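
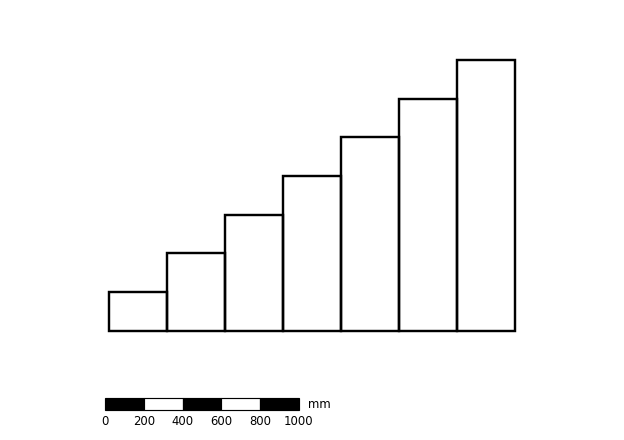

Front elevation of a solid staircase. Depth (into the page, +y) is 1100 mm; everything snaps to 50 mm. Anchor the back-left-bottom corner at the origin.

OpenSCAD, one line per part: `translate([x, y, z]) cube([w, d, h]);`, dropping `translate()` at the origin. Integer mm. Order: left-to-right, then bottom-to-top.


cube([300, 1100, 200]);
translate([300, 0, 0]) cube([300, 1100, 400]);
translate([600, 0, 0]) cube([300, 1100, 600]);
translate([900, 0, 0]) cube([300, 1100, 800]);
translate([1200, 0, 0]) cube([300, 1100, 1000]);
translate([1500, 0, 0]) cube([300, 1100, 1200]);
translate([1800, 0, 0]) cube([300, 1100, 1400]);


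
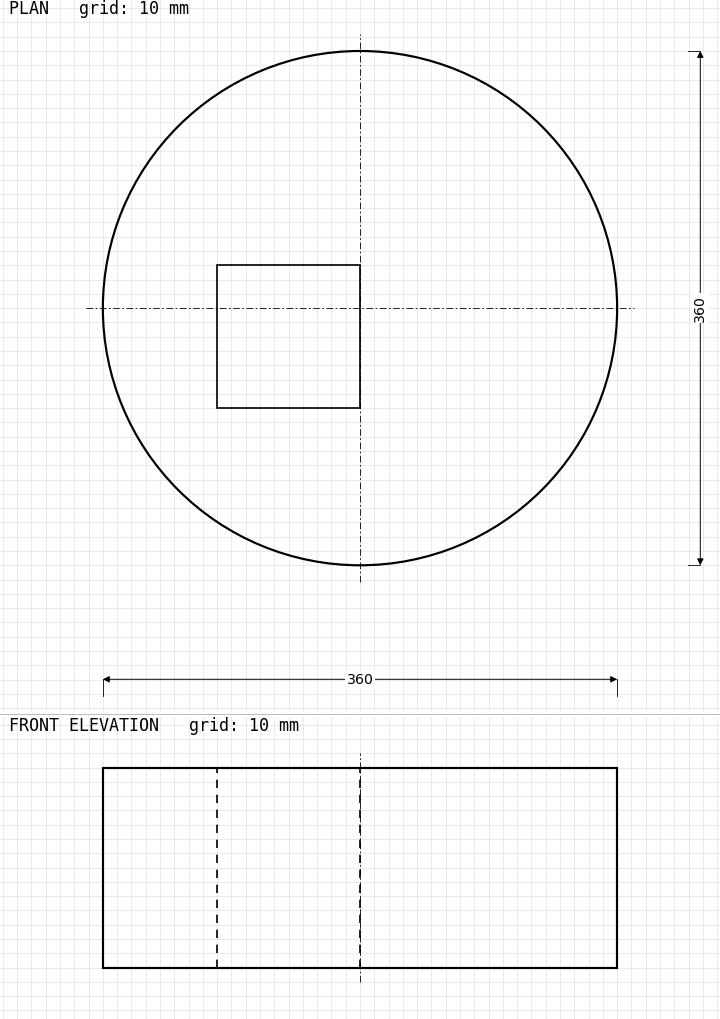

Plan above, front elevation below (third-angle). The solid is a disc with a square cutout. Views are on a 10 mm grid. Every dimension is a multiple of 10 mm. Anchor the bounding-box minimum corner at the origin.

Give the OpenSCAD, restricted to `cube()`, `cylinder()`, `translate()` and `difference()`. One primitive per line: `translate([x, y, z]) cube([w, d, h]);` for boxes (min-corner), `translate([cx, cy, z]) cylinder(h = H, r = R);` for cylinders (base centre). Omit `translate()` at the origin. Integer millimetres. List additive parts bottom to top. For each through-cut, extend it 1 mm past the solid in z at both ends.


difference() {
  translate([180, 180, 0]) cylinder(h = 140, r = 180);
  translate([80, 110, -1]) cube([100, 100, 142]);
}


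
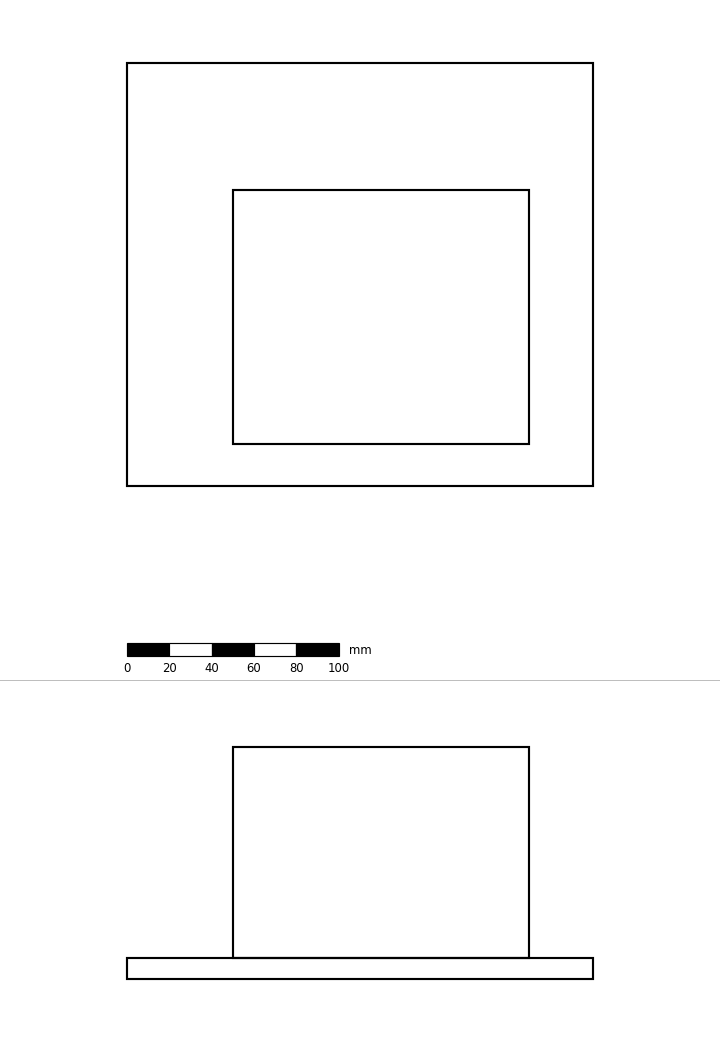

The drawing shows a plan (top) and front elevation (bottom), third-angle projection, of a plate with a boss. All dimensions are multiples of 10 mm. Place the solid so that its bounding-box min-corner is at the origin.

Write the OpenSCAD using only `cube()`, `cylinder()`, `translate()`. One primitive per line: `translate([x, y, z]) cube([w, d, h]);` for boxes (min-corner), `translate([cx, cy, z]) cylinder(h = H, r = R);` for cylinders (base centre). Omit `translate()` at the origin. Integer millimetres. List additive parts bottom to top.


cube([220, 200, 10]);
translate([50, 20, 10]) cube([140, 120, 100]);


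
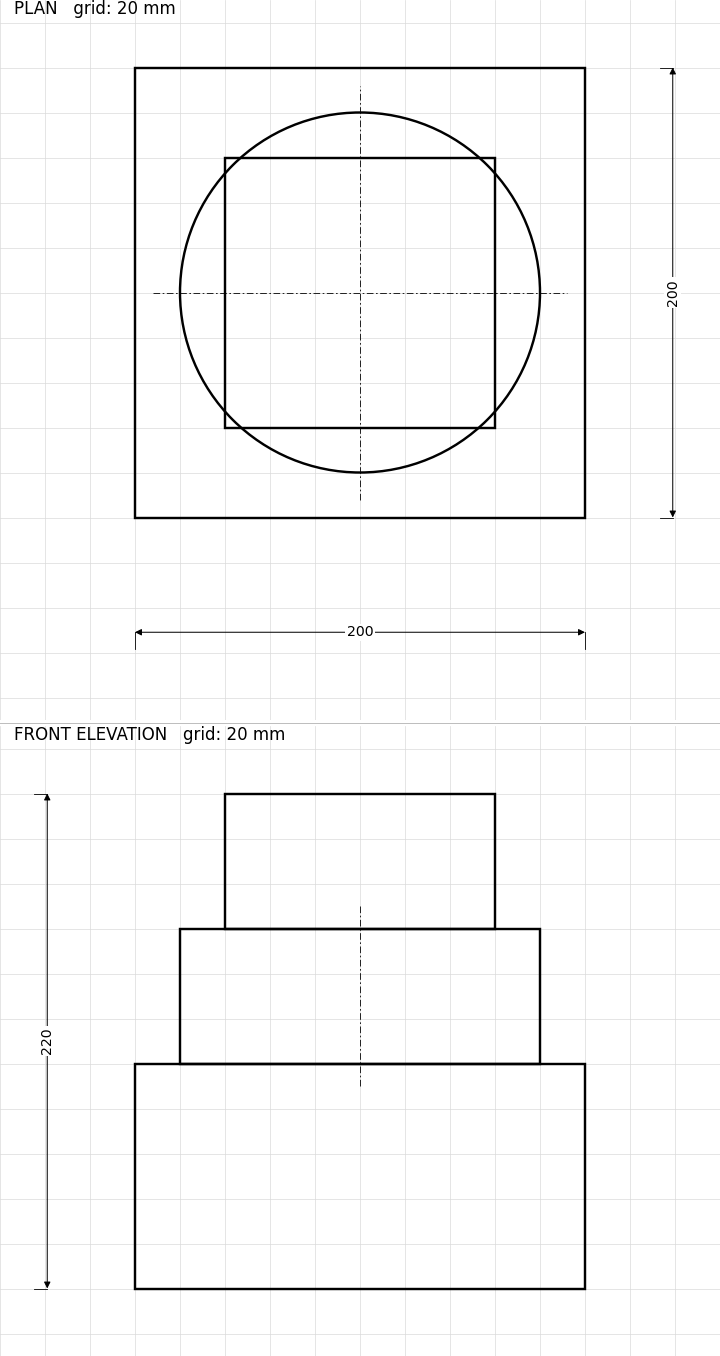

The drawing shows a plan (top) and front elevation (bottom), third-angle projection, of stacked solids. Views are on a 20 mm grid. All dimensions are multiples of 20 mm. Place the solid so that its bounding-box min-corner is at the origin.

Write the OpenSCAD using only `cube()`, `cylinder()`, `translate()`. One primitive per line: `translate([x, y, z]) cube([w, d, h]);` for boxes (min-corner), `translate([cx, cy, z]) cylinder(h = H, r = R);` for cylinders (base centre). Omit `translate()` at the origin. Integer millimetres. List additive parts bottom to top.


cube([200, 200, 100]);
translate([100, 100, 100]) cylinder(h = 60, r = 80);
translate([40, 40, 160]) cube([120, 120, 60]);


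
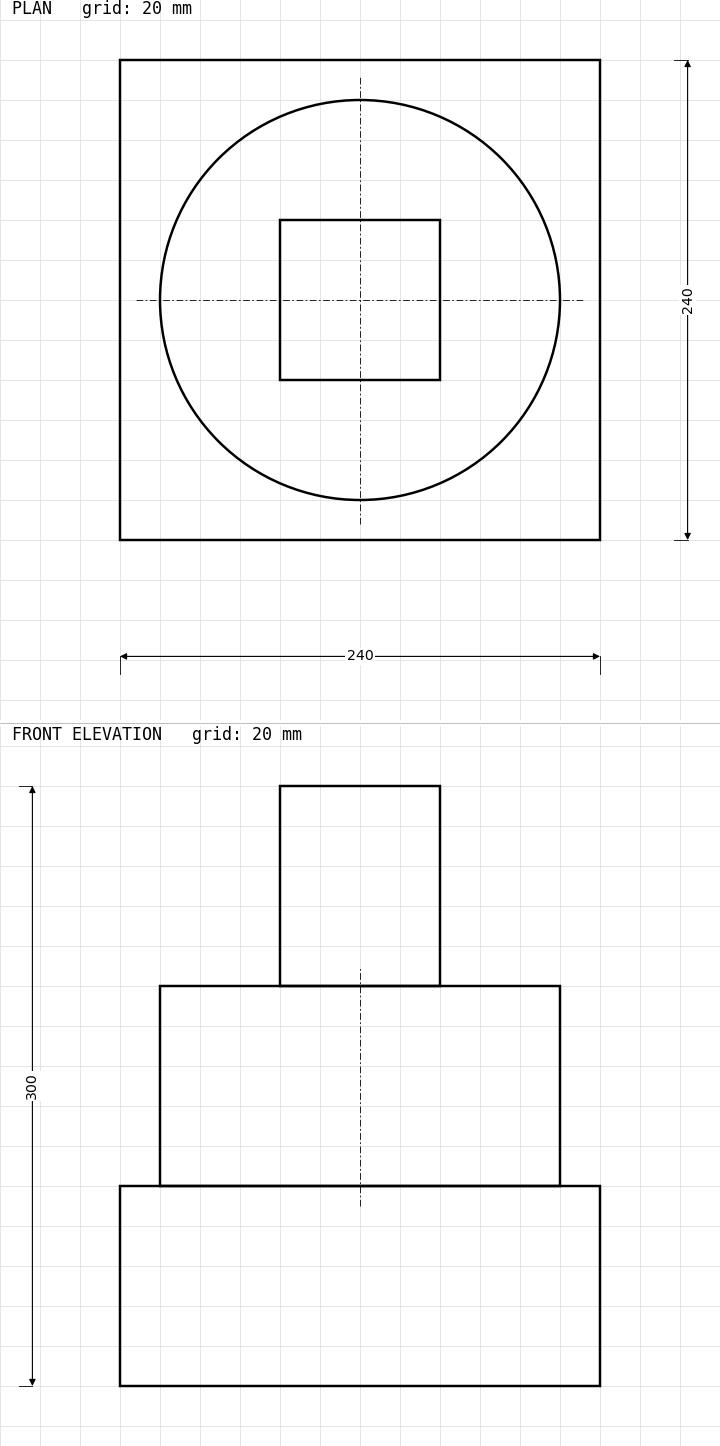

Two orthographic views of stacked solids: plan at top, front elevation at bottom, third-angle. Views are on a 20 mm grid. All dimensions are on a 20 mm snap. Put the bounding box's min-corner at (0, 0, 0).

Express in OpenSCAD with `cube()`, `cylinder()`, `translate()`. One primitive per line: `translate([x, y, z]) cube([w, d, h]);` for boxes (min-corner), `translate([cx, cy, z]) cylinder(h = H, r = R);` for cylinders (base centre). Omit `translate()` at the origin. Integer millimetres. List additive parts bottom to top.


cube([240, 240, 100]);
translate([120, 120, 100]) cylinder(h = 100, r = 100);
translate([80, 80, 200]) cube([80, 80, 100]);


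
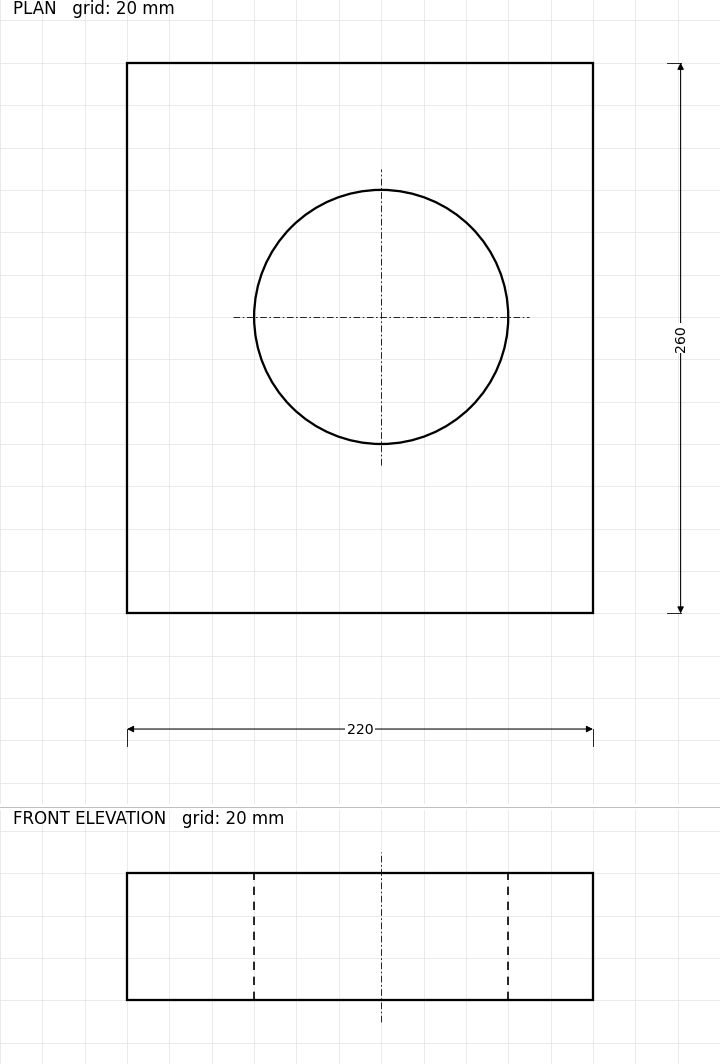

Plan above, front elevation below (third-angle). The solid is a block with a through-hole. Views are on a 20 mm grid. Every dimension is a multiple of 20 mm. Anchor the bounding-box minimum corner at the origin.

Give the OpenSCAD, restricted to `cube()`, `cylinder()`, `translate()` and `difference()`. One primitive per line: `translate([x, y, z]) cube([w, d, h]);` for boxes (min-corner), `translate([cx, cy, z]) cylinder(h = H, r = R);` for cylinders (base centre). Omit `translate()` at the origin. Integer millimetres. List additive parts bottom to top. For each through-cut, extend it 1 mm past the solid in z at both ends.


difference() {
  cube([220, 260, 60]);
  translate([120, 140, -1]) cylinder(h = 62, r = 60);
}


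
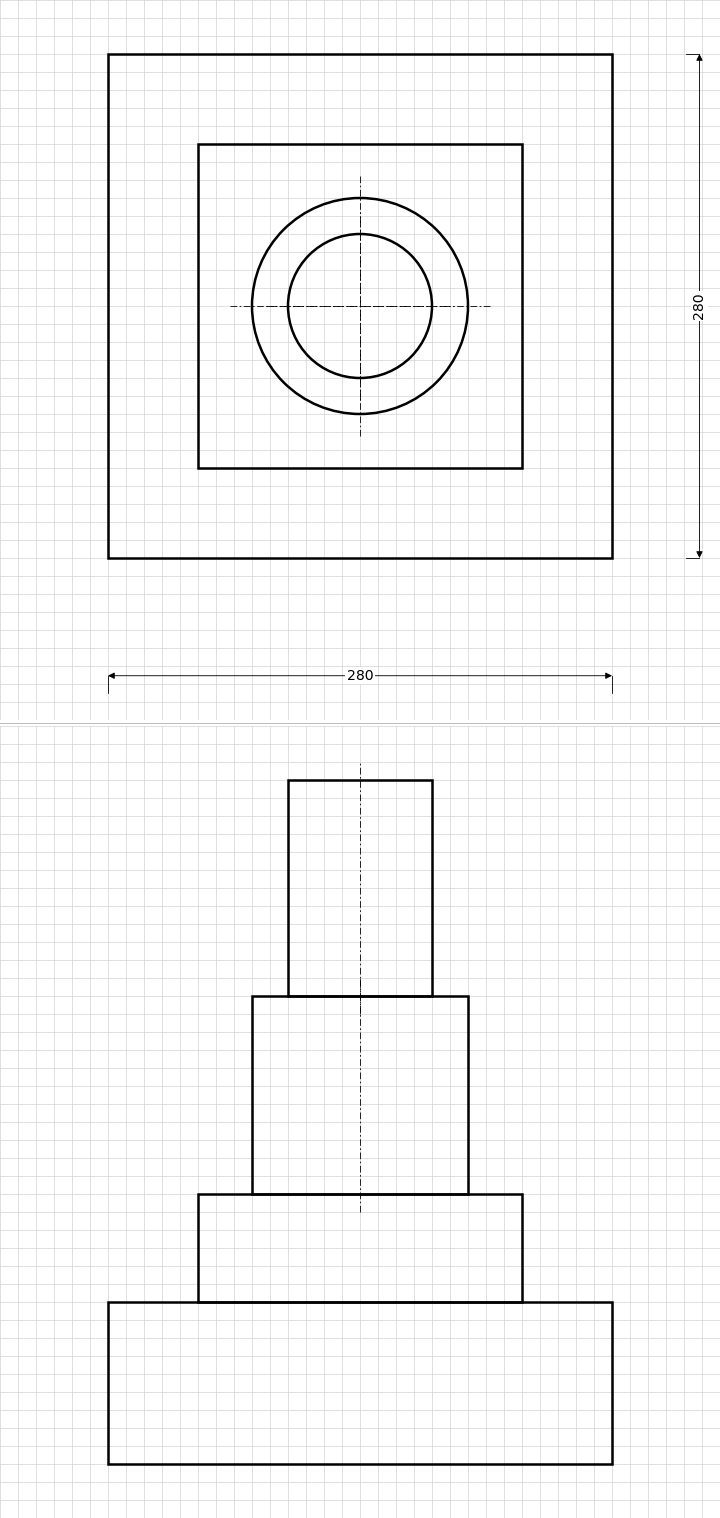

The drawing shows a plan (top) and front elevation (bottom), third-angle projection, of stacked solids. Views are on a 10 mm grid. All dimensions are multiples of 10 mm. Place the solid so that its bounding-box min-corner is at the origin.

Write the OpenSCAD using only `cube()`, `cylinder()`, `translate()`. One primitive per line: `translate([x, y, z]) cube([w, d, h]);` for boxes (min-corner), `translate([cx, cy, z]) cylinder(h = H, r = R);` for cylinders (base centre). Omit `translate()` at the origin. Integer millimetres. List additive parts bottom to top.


cube([280, 280, 90]);
translate([50, 50, 90]) cube([180, 180, 60]);
translate([140, 140, 150]) cylinder(h = 110, r = 60);
translate([140, 140, 260]) cylinder(h = 120, r = 40);


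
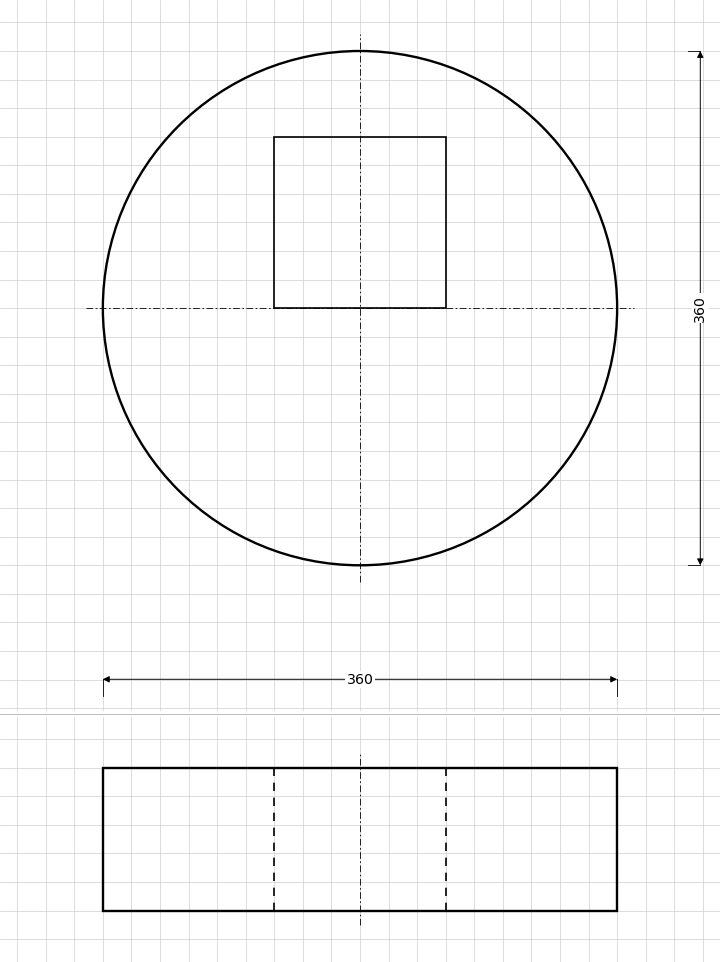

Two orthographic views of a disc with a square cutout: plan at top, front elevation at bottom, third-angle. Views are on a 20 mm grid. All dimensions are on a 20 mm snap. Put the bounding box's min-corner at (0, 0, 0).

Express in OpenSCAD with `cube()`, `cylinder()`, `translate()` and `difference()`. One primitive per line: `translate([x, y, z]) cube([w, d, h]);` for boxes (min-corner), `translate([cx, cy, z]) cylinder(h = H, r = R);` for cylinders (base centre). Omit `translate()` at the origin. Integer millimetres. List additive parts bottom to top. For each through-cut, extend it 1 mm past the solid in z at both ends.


difference() {
  translate([180, 180, 0]) cylinder(h = 100, r = 180);
  translate([120, 180, -1]) cube([120, 120, 102]);
}


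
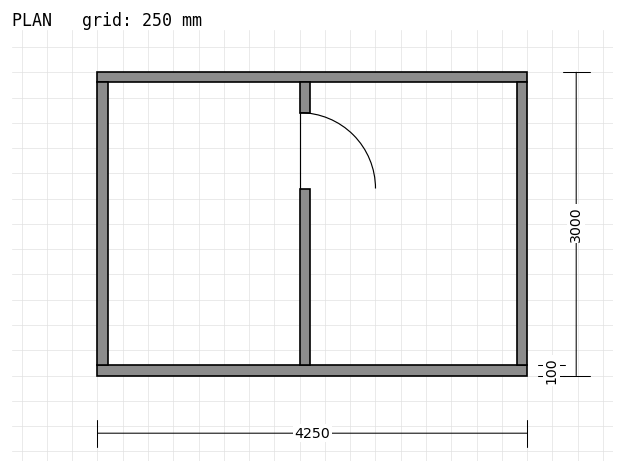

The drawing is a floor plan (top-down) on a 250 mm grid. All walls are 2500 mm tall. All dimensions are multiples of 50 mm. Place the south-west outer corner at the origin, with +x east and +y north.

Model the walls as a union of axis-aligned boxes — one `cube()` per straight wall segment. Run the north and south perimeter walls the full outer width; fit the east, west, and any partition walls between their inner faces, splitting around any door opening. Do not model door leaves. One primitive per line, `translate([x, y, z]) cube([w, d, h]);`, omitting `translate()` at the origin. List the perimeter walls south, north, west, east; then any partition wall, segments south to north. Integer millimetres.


cube([4250, 100, 2500]);
translate([0, 2900, 0]) cube([4250, 100, 2500]);
translate([0, 100, 0]) cube([100, 2800, 2500]);
translate([4150, 100, 0]) cube([100, 2800, 2500]);
translate([2000, 100, 0]) cube([100, 1750, 2500]);
translate([2000, 2600, 0]) cube([100, 300, 2500]);


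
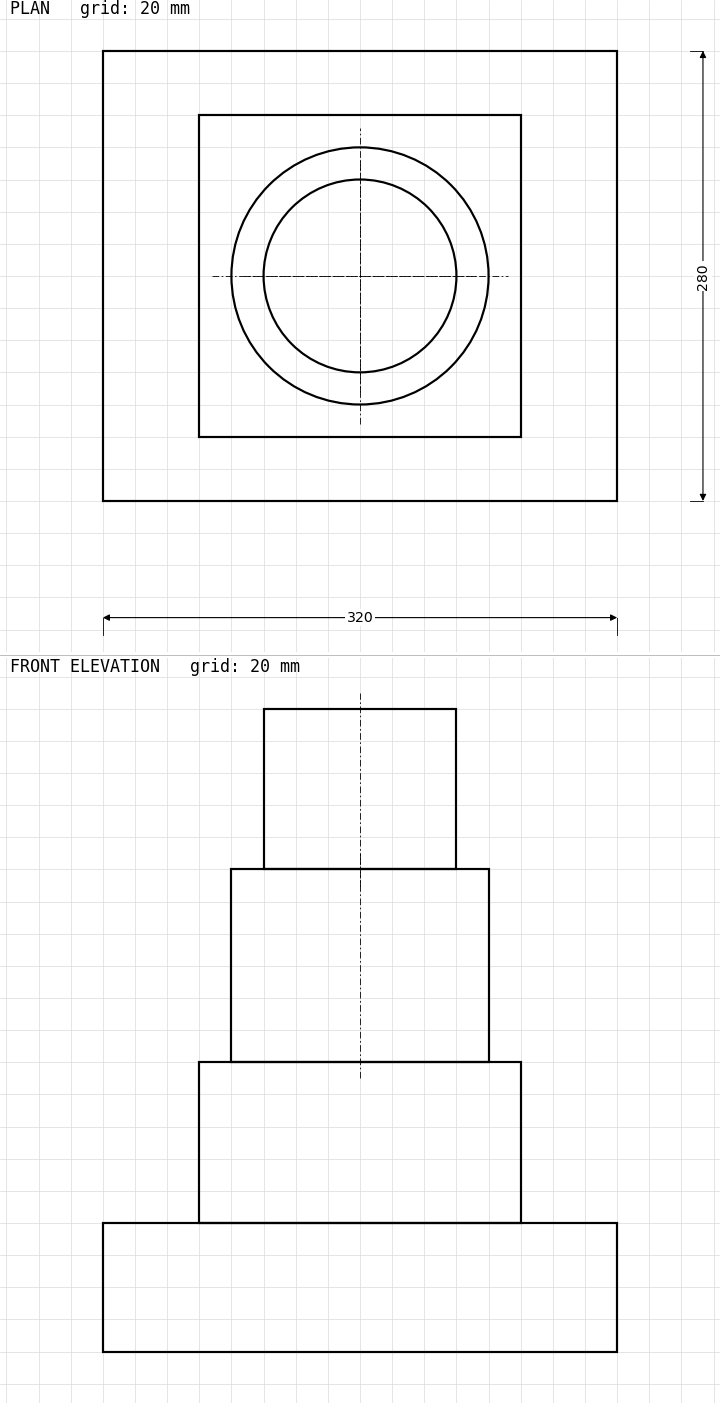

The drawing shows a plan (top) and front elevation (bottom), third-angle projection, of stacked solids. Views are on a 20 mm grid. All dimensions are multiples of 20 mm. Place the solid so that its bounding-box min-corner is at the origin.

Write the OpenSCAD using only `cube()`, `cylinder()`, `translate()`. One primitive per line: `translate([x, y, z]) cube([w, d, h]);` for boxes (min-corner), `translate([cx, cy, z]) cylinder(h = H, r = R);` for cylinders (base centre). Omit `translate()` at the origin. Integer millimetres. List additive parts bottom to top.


cube([320, 280, 80]);
translate([60, 40, 80]) cube([200, 200, 100]);
translate([160, 140, 180]) cylinder(h = 120, r = 80);
translate([160, 140, 300]) cylinder(h = 100, r = 60);


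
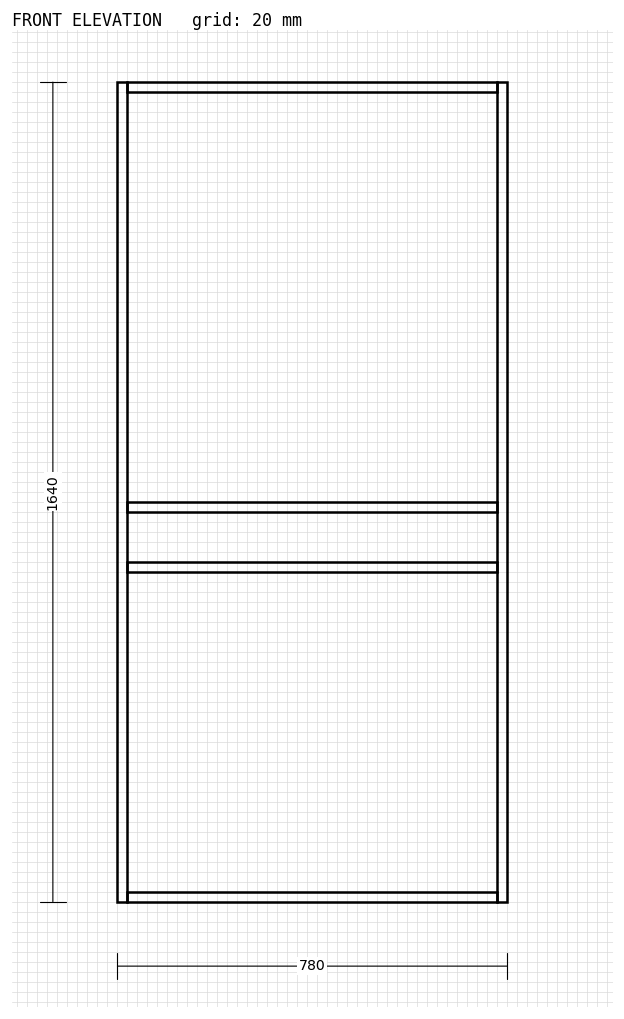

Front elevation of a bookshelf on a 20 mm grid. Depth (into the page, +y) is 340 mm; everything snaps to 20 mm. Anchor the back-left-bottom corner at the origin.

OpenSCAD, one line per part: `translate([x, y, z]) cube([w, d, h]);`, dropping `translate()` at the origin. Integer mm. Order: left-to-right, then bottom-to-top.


cube([20, 340, 1640]);
translate([20, 0, 0]) cube([740, 340, 20]);
translate([20, 0, 660]) cube([740, 340, 20]);
translate([20, 0, 780]) cube([740, 340, 20]);
translate([20, 0, 1620]) cube([740, 340, 20]);
translate([760, 0, 0]) cube([20, 340, 1640]);


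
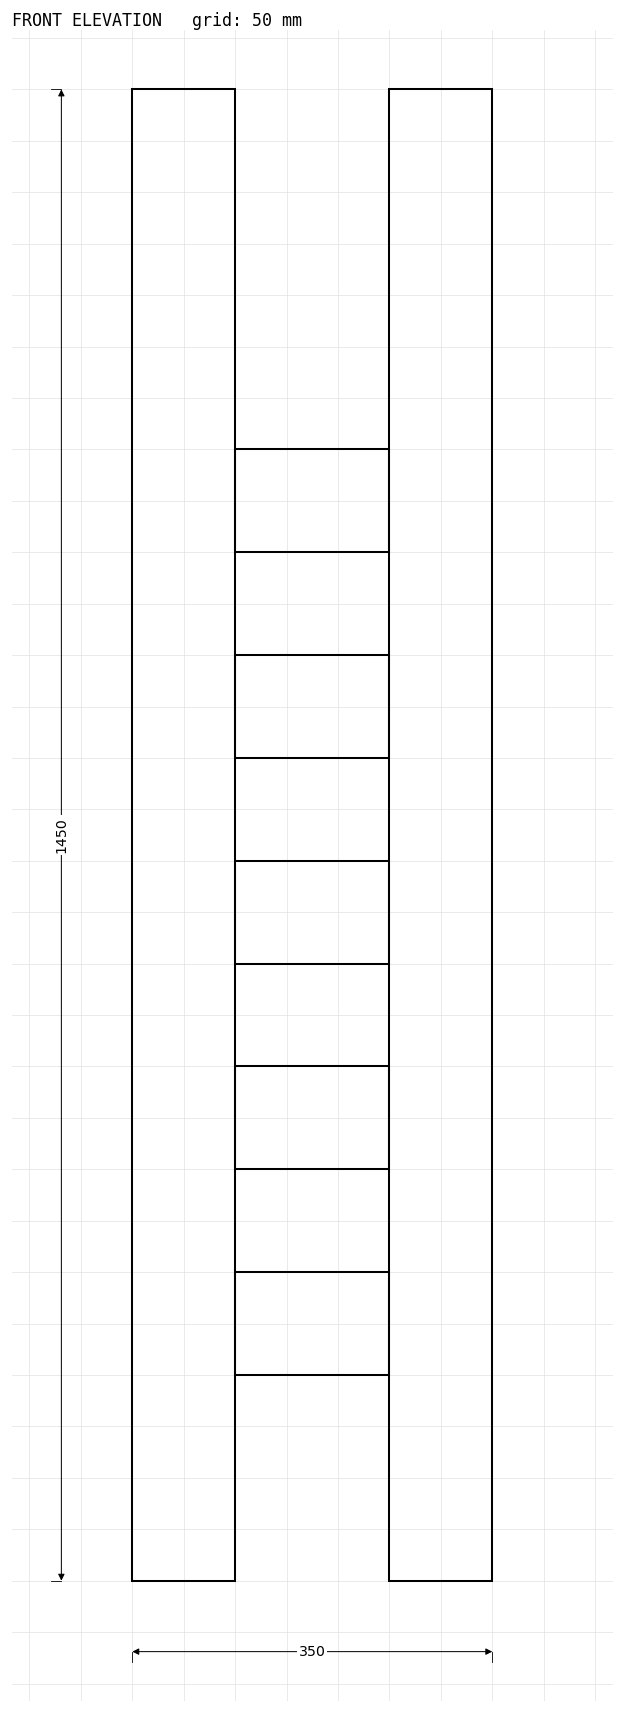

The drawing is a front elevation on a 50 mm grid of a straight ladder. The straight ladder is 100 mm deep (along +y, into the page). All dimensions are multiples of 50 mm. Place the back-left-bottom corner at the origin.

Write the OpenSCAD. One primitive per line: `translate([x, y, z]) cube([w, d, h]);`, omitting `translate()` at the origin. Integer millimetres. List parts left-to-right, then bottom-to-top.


cube([100, 100, 1450]);
translate([100, 0, 200]) cube([150, 100, 100]);
translate([100, 0, 400]) cube([150, 100, 100]);
translate([100, 0, 600]) cube([150, 100, 100]);
translate([100, 0, 800]) cube([150, 100, 100]);
translate([100, 0, 1000]) cube([150, 100, 100]);
translate([250, 0, 0]) cube([100, 100, 1450]);


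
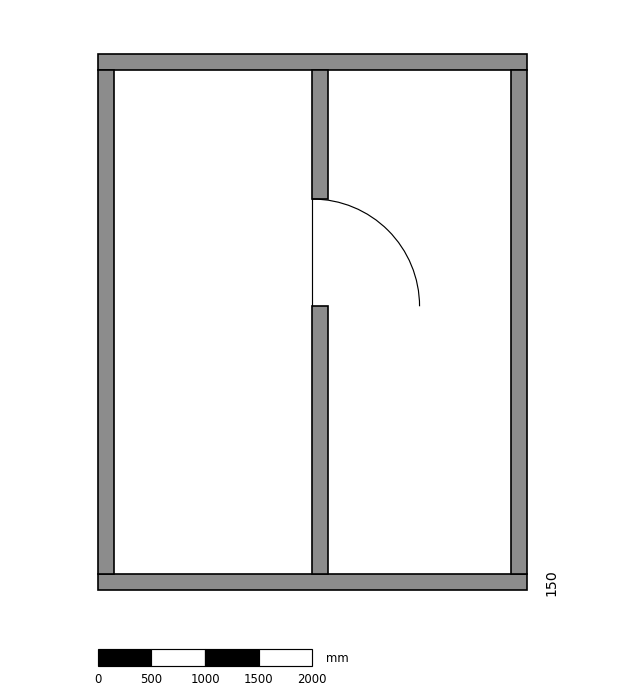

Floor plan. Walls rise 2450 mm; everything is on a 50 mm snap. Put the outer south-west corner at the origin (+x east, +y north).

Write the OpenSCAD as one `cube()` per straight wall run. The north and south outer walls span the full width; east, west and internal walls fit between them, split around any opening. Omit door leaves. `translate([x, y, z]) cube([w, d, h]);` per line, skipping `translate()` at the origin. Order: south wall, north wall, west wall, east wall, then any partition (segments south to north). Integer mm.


cube([4000, 150, 2450]);
translate([0, 4850, 0]) cube([4000, 150, 2450]);
translate([0, 150, 0]) cube([150, 4700, 2450]);
translate([3850, 150, 0]) cube([150, 4700, 2450]);
translate([2000, 150, 0]) cube([150, 2500, 2450]);
translate([2000, 3650, 0]) cube([150, 1200, 2450]);


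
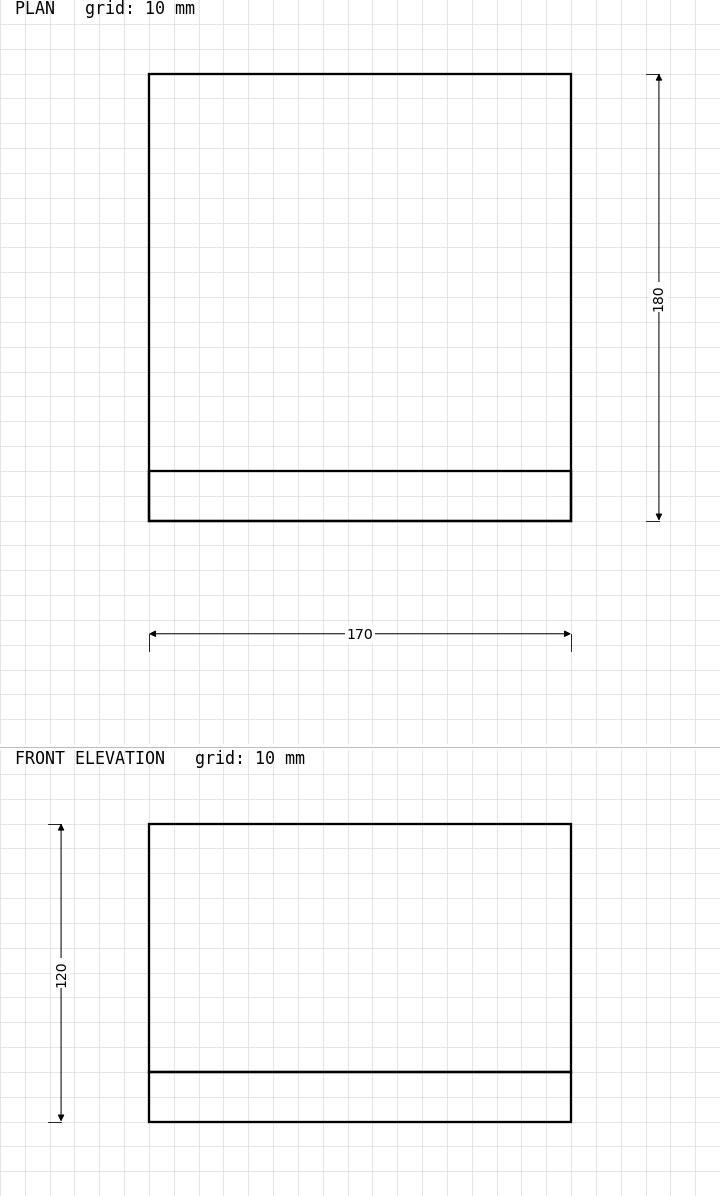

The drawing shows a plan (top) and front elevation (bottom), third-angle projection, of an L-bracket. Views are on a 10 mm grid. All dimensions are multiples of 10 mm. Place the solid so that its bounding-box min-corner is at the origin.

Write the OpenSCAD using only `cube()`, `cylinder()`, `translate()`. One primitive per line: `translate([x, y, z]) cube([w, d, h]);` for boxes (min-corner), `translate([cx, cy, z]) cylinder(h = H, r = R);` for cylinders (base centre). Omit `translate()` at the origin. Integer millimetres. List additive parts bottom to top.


cube([170, 180, 20]);
translate([0, 0, 20]) cube([170, 20, 100]);


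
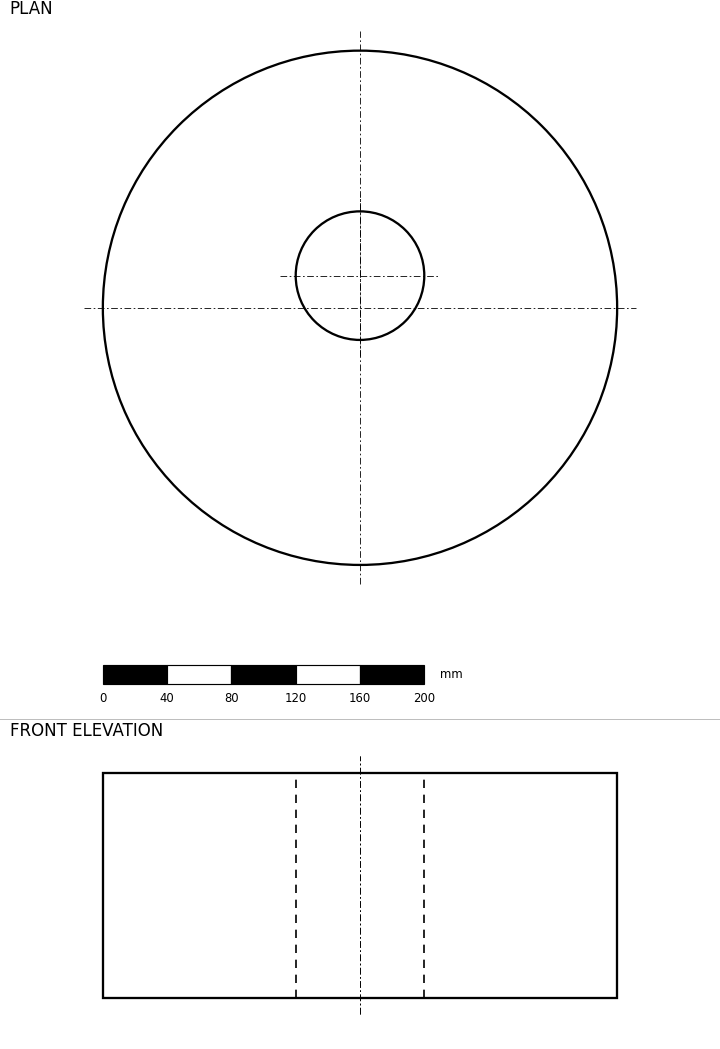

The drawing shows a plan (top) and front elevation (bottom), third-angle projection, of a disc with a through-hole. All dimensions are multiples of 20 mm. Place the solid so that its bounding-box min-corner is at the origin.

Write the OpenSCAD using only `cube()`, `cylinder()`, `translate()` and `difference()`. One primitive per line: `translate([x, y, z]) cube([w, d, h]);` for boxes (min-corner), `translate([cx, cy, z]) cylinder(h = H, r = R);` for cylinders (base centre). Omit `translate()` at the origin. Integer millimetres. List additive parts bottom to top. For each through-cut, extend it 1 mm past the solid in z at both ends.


difference() {
  translate([160, 160, 0]) cylinder(h = 140, r = 160);
  translate([160, 180, -1]) cylinder(h = 142, r = 40);
}


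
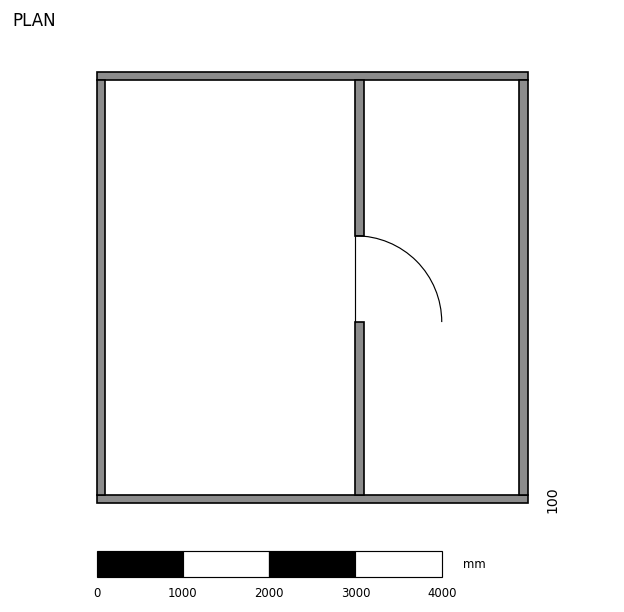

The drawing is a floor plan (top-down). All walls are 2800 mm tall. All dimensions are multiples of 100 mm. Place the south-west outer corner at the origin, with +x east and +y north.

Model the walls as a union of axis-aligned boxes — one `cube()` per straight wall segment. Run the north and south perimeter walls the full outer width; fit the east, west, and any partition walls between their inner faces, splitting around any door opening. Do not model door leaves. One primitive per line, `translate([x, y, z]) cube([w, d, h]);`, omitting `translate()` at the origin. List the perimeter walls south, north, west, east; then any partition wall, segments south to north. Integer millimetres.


cube([5000, 100, 2800]);
translate([0, 4900, 0]) cube([5000, 100, 2800]);
translate([0, 100, 0]) cube([100, 4800, 2800]);
translate([4900, 100, 0]) cube([100, 4800, 2800]);
translate([3000, 100, 0]) cube([100, 2000, 2800]);
translate([3000, 3100, 0]) cube([100, 1800, 2800]);


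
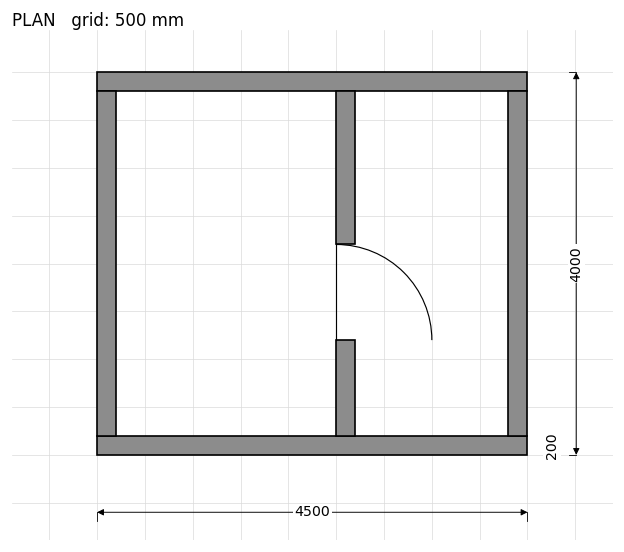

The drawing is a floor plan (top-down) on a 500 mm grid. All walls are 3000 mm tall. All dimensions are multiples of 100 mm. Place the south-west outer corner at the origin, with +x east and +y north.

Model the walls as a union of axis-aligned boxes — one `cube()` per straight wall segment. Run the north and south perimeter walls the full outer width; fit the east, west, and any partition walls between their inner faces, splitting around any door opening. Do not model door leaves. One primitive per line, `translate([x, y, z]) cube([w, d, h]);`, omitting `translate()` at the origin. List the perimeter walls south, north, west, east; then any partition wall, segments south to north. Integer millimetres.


cube([4500, 200, 3000]);
translate([0, 3800, 0]) cube([4500, 200, 3000]);
translate([0, 200, 0]) cube([200, 3600, 3000]);
translate([4300, 200, 0]) cube([200, 3600, 3000]);
translate([2500, 200, 0]) cube([200, 1000, 3000]);
translate([2500, 2200, 0]) cube([200, 1600, 3000]);


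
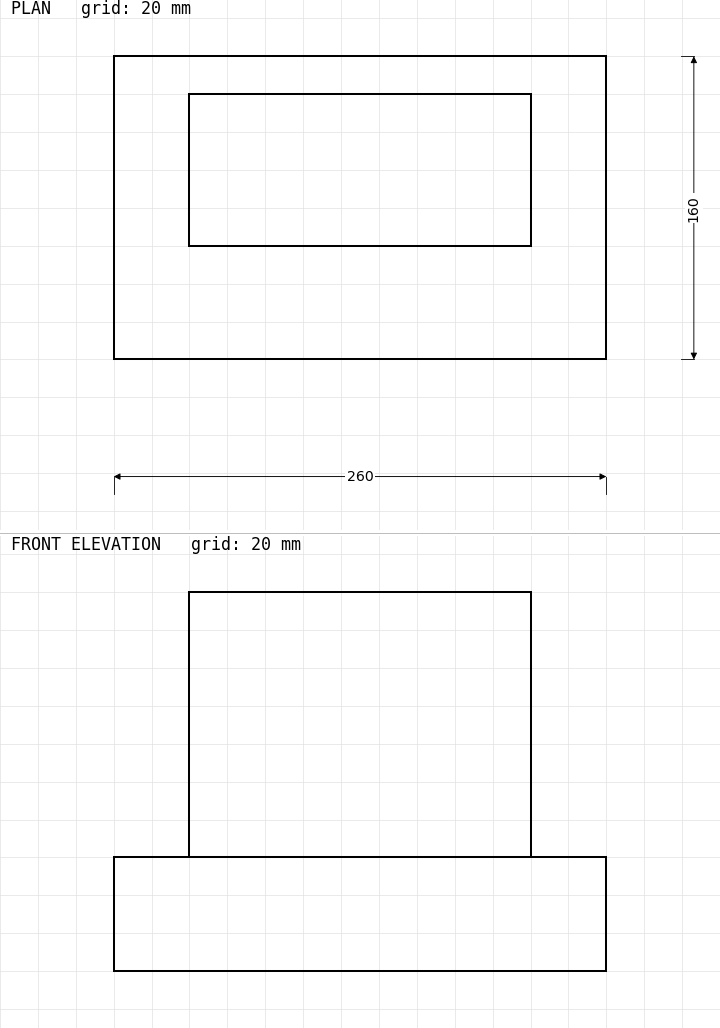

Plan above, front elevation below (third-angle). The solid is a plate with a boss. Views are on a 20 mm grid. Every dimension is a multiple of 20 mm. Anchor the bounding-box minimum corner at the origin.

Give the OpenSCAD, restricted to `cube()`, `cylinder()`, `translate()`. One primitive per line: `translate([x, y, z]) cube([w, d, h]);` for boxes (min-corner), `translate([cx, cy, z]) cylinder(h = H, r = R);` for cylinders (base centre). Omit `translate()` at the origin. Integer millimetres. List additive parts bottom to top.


cube([260, 160, 60]);
translate([40, 60, 60]) cube([180, 80, 140]);


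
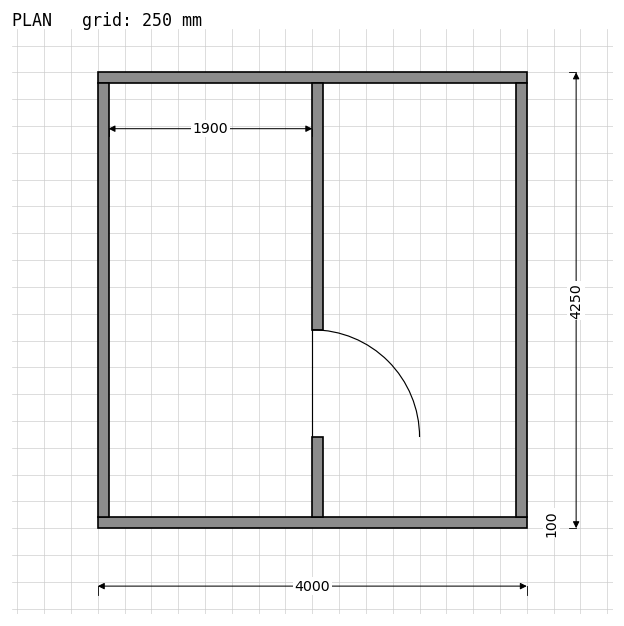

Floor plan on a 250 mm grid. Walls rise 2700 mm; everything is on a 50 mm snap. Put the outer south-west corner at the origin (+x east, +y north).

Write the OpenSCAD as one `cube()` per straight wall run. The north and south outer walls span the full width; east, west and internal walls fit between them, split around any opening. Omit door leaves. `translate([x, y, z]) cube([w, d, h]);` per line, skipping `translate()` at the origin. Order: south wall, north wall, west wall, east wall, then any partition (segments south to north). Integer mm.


cube([4000, 100, 2700]);
translate([0, 4150, 0]) cube([4000, 100, 2700]);
translate([0, 100, 0]) cube([100, 4050, 2700]);
translate([3900, 100, 0]) cube([100, 4050, 2700]);
translate([2000, 100, 0]) cube([100, 750, 2700]);
translate([2000, 1850, 0]) cube([100, 2300, 2700]);


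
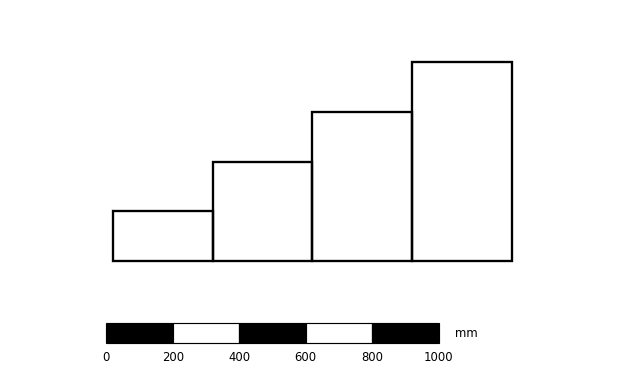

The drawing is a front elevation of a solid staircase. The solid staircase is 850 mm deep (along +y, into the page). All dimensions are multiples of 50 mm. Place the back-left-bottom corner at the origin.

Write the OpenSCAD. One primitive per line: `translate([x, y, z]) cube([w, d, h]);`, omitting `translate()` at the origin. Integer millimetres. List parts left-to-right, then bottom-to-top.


cube([300, 850, 150]);
translate([300, 0, 0]) cube([300, 850, 300]);
translate([600, 0, 0]) cube([300, 850, 450]);
translate([900, 0, 0]) cube([300, 850, 600]);


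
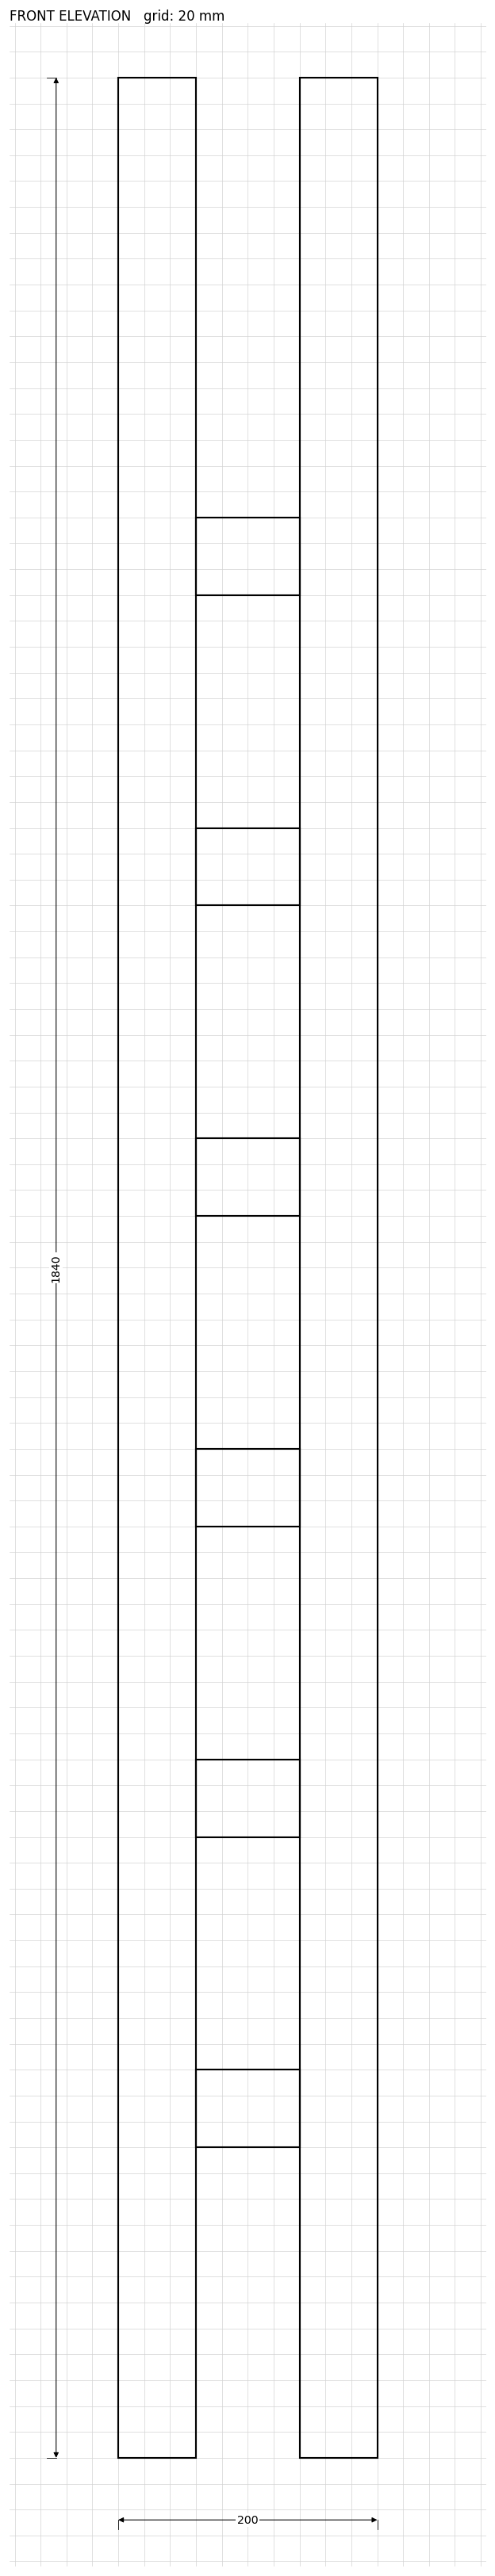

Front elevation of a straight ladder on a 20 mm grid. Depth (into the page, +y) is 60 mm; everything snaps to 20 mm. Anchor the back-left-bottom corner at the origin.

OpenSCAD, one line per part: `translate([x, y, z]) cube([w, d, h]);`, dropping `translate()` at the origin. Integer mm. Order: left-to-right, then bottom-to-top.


cube([60, 60, 1840]);
translate([60, 0, 240]) cube([80, 60, 60]);
translate([60, 0, 480]) cube([80, 60, 60]);
translate([60, 0, 720]) cube([80, 60, 60]);
translate([60, 0, 960]) cube([80, 60, 60]);
translate([60, 0, 1200]) cube([80, 60, 60]);
translate([60, 0, 1440]) cube([80, 60, 60]);
translate([140, 0, 0]) cube([60, 60, 1840]);


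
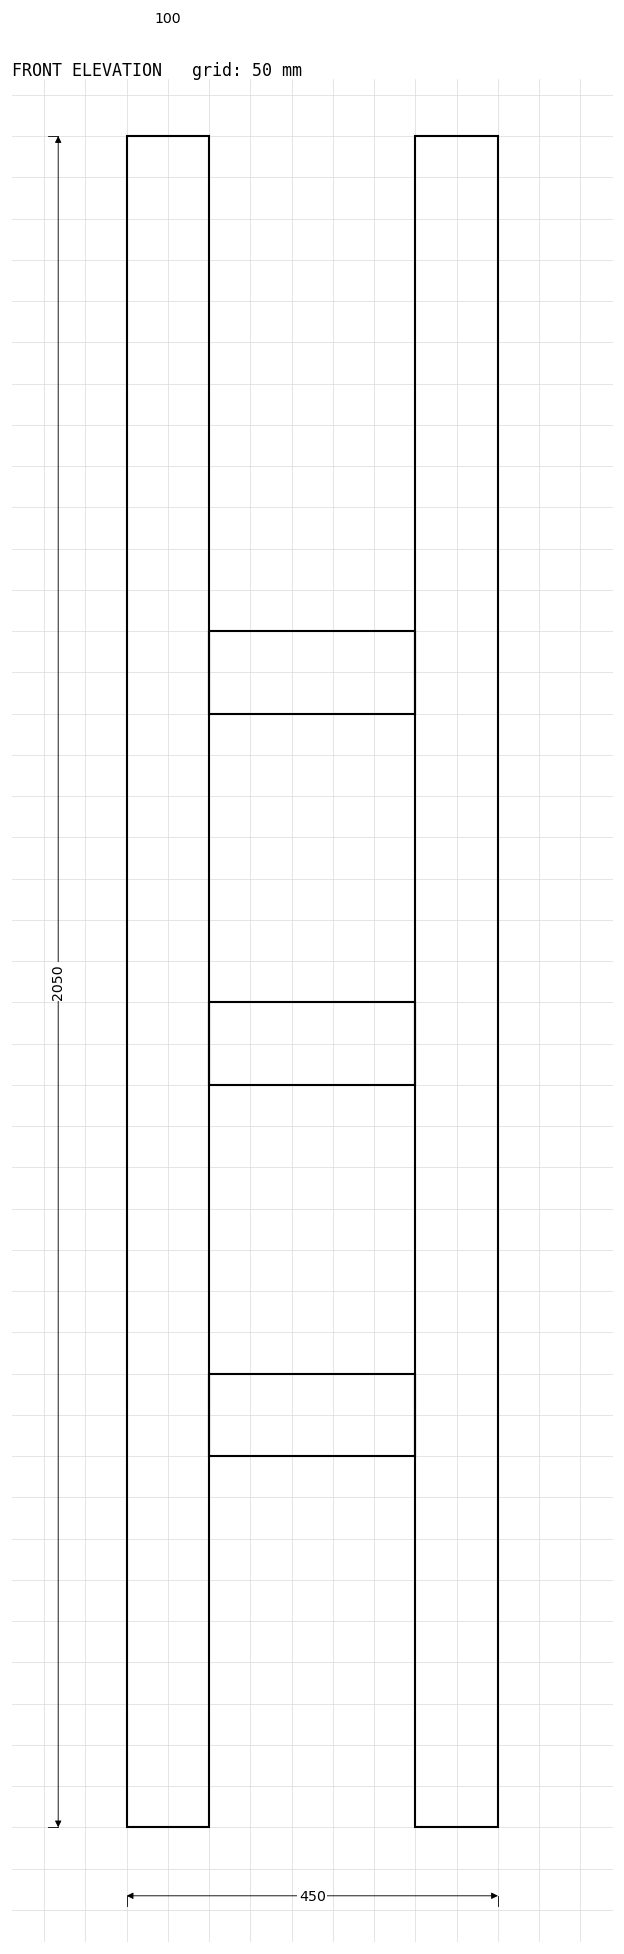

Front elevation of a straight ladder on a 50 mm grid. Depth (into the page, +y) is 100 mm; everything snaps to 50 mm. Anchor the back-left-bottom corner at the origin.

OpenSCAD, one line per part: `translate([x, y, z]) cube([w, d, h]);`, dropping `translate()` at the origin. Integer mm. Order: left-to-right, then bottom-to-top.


cube([100, 100, 2050]);
translate([100, 0, 450]) cube([250, 100, 100]);
translate([100, 0, 900]) cube([250, 100, 100]);
translate([100, 0, 1350]) cube([250, 100, 100]);
translate([350, 0, 0]) cube([100, 100, 2050]);


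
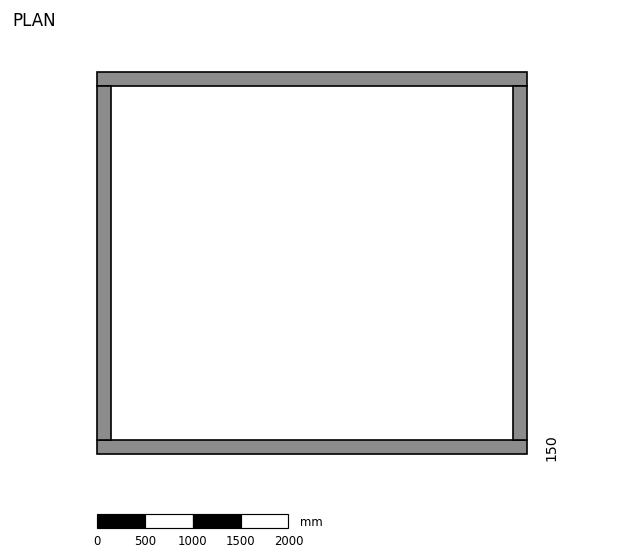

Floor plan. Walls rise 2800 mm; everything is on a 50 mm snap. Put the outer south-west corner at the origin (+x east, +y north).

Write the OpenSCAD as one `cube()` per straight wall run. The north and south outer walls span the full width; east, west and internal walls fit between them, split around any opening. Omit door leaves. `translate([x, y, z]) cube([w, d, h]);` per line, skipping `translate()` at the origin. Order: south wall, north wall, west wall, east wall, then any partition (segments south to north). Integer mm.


cube([4500, 150, 2800]);
translate([0, 3850, 0]) cube([4500, 150, 2800]);
translate([0, 150, 0]) cube([150, 3700, 2800]);
translate([4350, 150, 0]) cube([150, 3700, 2800]);


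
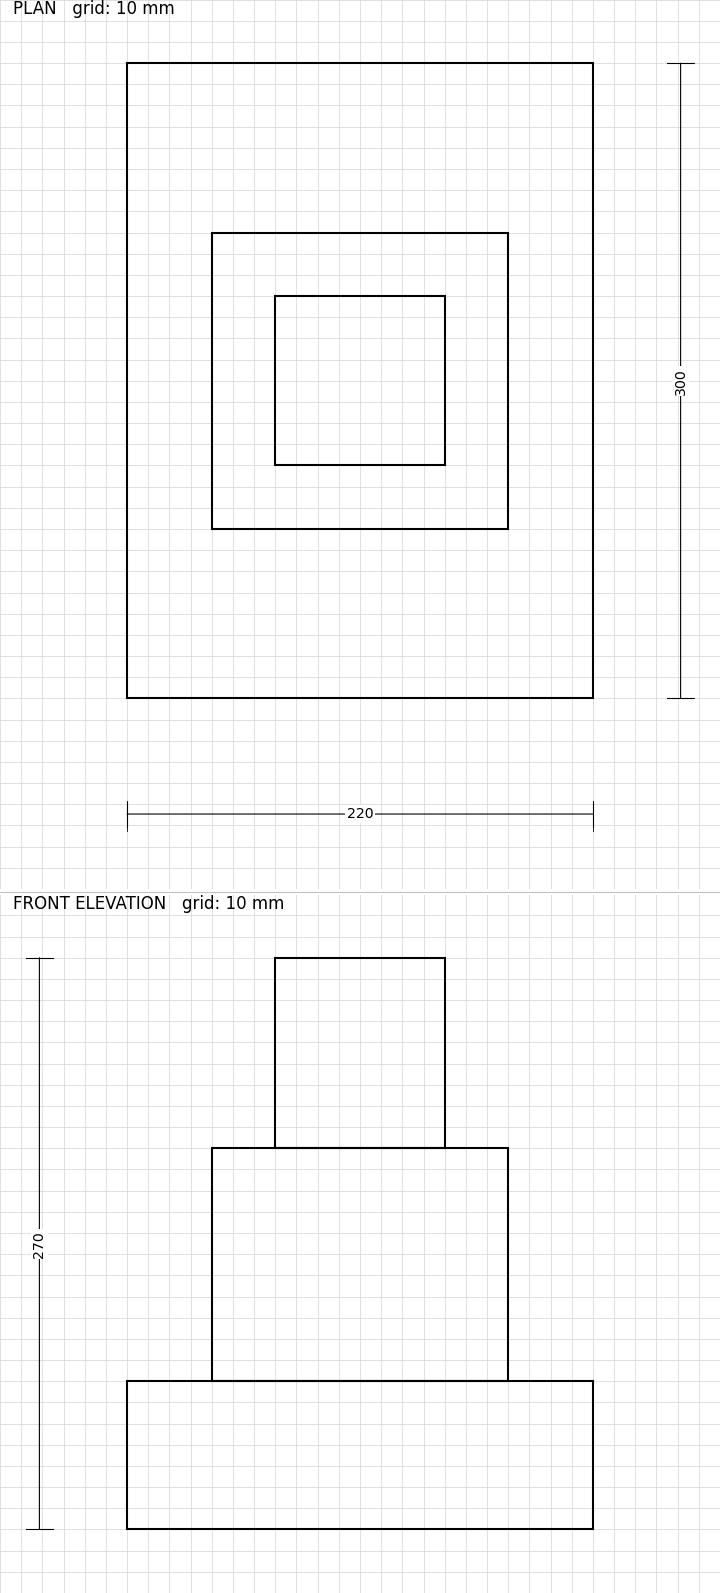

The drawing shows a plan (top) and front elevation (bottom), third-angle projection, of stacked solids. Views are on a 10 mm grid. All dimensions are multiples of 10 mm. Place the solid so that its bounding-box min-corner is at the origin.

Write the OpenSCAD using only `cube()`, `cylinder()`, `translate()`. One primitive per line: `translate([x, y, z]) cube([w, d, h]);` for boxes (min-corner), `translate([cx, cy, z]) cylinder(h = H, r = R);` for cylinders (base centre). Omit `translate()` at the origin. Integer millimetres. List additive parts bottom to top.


cube([220, 300, 70]);
translate([40, 80, 70]) cube([140, 140, 110]);
translate([70, 110, 180]) cube([80, 80, 90]);


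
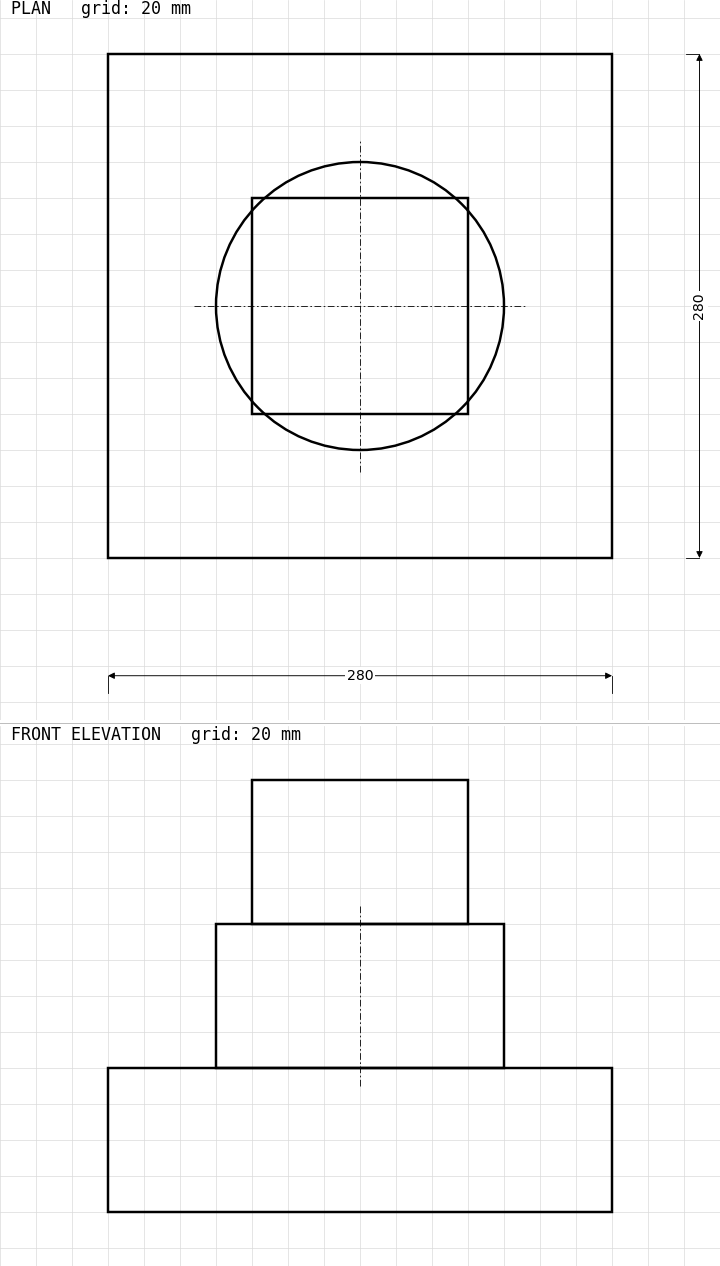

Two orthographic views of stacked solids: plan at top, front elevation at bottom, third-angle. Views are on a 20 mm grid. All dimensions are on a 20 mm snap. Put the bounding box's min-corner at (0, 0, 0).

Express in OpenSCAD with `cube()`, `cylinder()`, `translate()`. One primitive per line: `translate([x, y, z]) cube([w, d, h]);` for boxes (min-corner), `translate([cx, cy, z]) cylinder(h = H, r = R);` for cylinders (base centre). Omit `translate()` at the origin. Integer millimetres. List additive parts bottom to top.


cube([280, 280, 80]);
translate([140, 140, 80]) cylinder(h = 80, r = 80);
translate([80, 80, 160]) cube([120, 120, 80]);


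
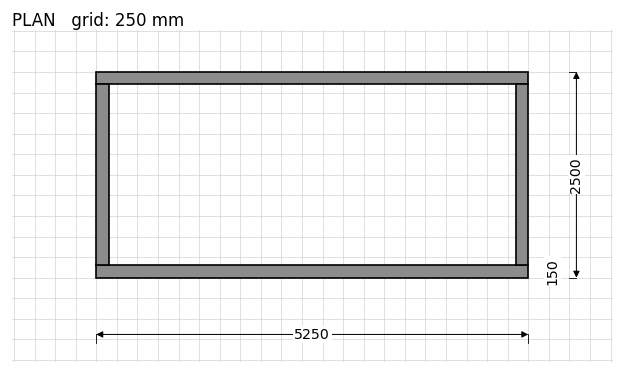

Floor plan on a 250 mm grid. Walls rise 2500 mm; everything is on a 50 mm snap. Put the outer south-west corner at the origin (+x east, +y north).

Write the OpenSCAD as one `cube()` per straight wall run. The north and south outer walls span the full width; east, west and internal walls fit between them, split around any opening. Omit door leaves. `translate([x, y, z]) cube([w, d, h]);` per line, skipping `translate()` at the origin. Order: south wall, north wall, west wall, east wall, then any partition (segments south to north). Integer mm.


cube([5250, 150, 2500]);
translate([0, 2350, 0]) cube([5250, 150, 2500]);
translate([0, 150, 0]) cube([150, 2200, 2500]);
translate([5100, 150, 0]) cube([150, 2200, 2500]);


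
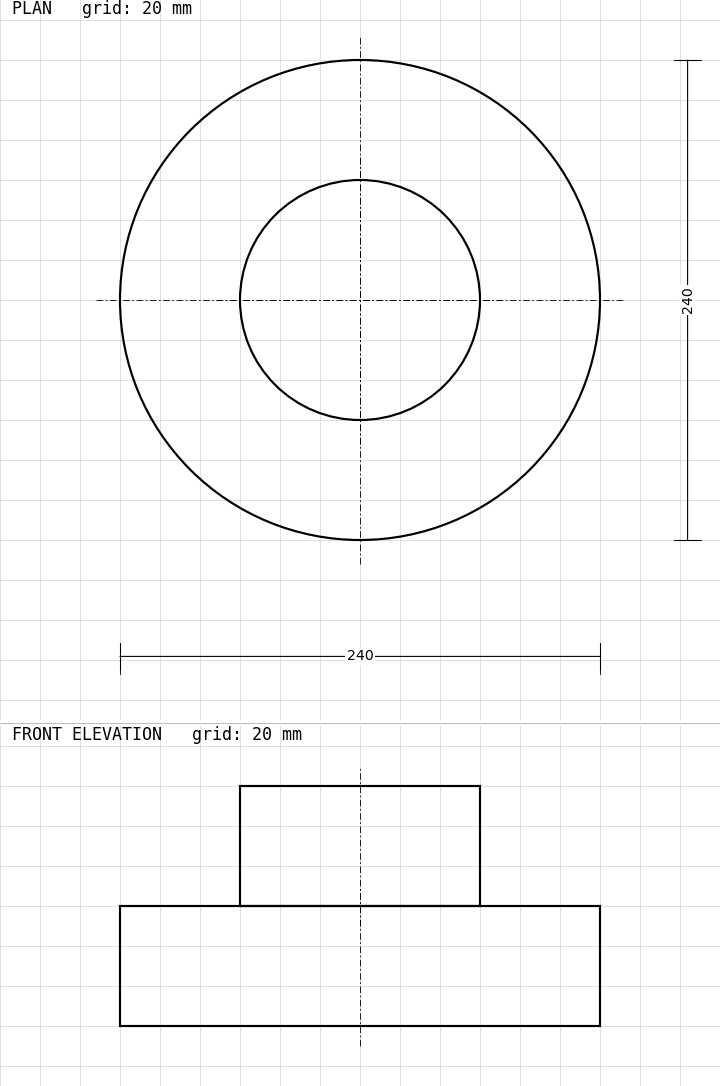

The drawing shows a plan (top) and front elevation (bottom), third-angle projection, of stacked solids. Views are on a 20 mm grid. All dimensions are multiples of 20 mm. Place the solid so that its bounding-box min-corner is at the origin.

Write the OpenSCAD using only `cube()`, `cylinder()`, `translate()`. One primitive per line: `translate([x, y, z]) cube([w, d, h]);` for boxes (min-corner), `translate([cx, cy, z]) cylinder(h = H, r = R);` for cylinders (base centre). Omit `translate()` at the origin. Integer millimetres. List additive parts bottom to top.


translate([120, 120, 0]) cylinder(h = 60, r = 120);
translate([120, 120, 60]) cylinder(h = 60, r = 60);


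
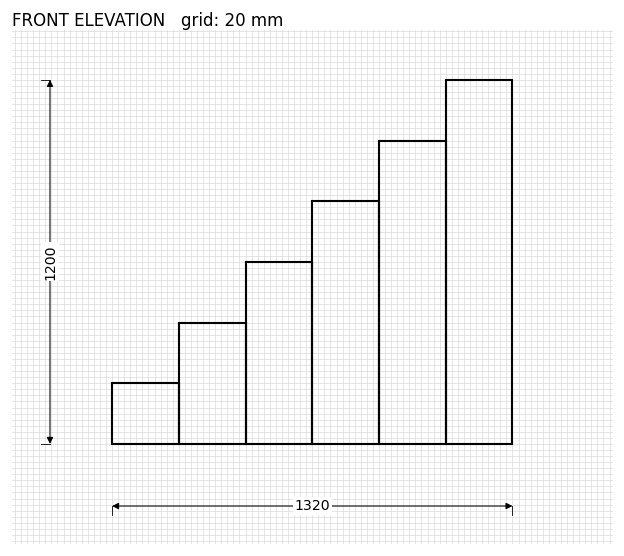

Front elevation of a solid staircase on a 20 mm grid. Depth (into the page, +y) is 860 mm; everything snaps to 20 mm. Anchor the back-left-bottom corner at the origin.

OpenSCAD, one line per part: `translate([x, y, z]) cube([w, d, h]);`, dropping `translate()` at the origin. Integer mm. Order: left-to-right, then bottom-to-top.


cube([220, 860, 200]);
translate([220, 0, 0]) cube([220, 860, 400]);
translate([440, 0, 0]) cube([220, 860, 600]);
translate([660, 0, 0]) cube([220, 860, 800]);
translate([880, 0, 0]) cube([220, 860, 1000]);
translate([1100, 0, 0]) cube([220, 860, 1200]);


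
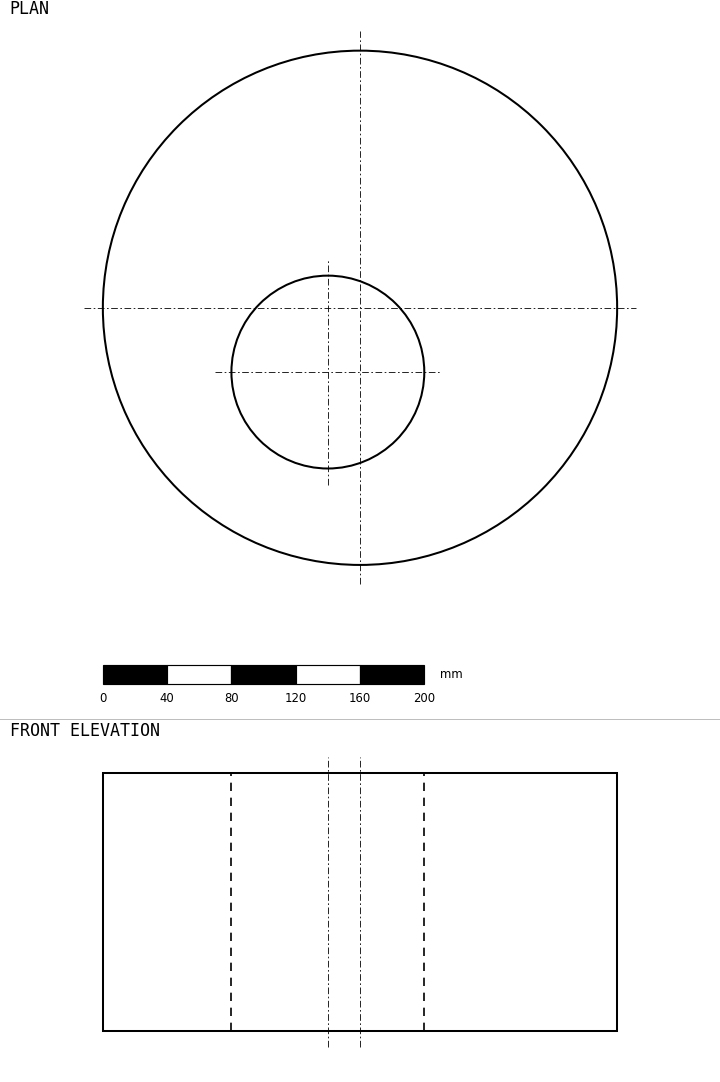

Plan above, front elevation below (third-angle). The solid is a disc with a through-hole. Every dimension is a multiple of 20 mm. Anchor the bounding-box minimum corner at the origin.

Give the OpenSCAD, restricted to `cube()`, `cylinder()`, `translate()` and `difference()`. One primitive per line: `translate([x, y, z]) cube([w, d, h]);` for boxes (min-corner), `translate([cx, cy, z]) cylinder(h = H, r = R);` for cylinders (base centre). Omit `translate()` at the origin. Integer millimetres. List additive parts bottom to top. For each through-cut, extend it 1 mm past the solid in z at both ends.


difference() {
  translate([160, 160, 0]) cylinder(h = 160, r = 160);
  translate([140, 120, -1]) cylinder(h = 162, r = 60);
}


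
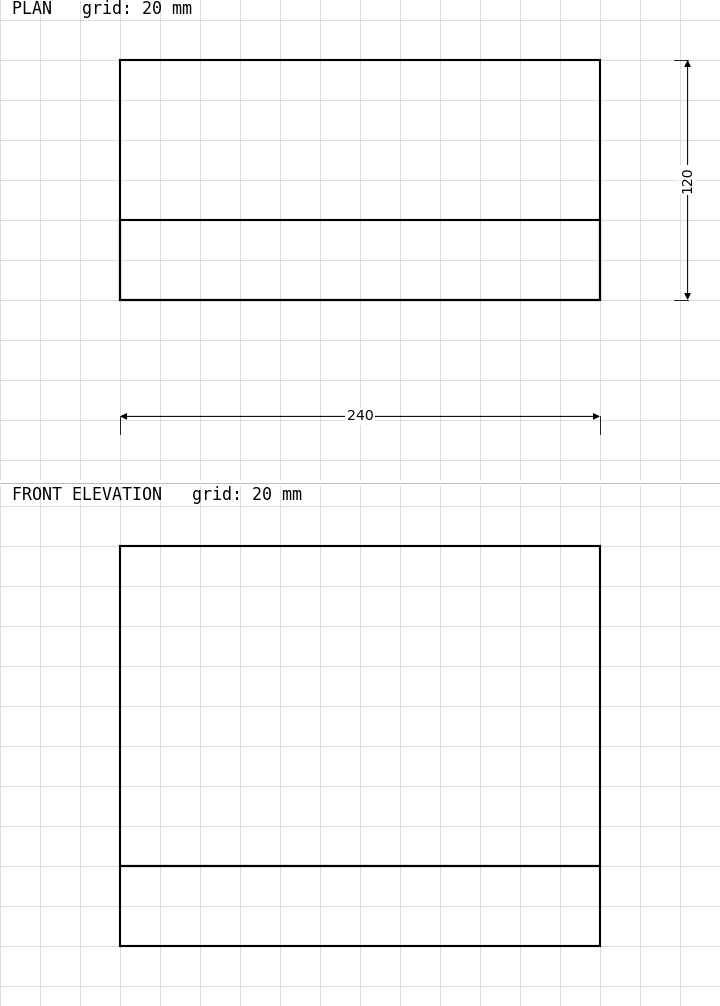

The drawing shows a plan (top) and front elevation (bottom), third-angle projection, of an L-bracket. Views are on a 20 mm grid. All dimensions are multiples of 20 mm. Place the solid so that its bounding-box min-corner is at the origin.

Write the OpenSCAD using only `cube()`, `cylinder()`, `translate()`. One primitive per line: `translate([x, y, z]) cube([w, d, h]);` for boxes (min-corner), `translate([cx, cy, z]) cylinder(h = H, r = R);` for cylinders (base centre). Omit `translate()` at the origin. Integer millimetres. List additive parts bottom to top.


cube([240, 120, 40]);
translate([0, 0, 40]) cube([240, 40, 160]);


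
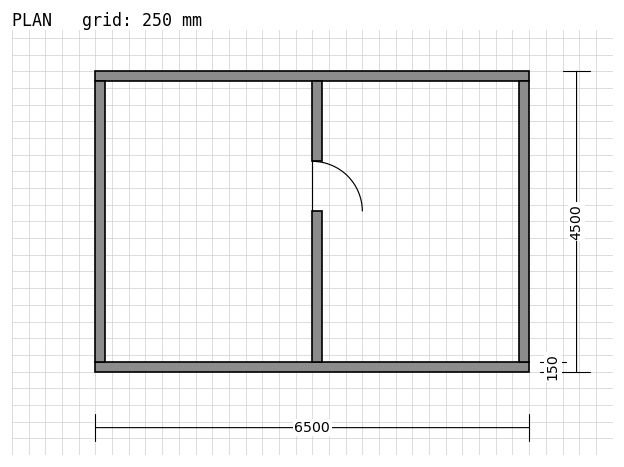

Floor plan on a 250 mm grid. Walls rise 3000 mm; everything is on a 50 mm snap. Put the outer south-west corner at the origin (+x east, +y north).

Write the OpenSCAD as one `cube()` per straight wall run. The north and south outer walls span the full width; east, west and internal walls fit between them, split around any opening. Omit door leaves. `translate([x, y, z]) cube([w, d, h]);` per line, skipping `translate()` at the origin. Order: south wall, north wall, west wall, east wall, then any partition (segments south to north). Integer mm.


cube([6500, 150, 3000]);
translate([0, 4350, 0]) cube([6500, 150, 3000]);
translate([0, 150, 0]) cube([150, 4200, 3000]);
translate([6350, 150, 0]) cube([150, 4200, 3000]);
translate([3250, 150, 0]) cube([150, 2250, 3000]);
translate([3250, 3150, 0]) cube([150, 1200, 3000]);


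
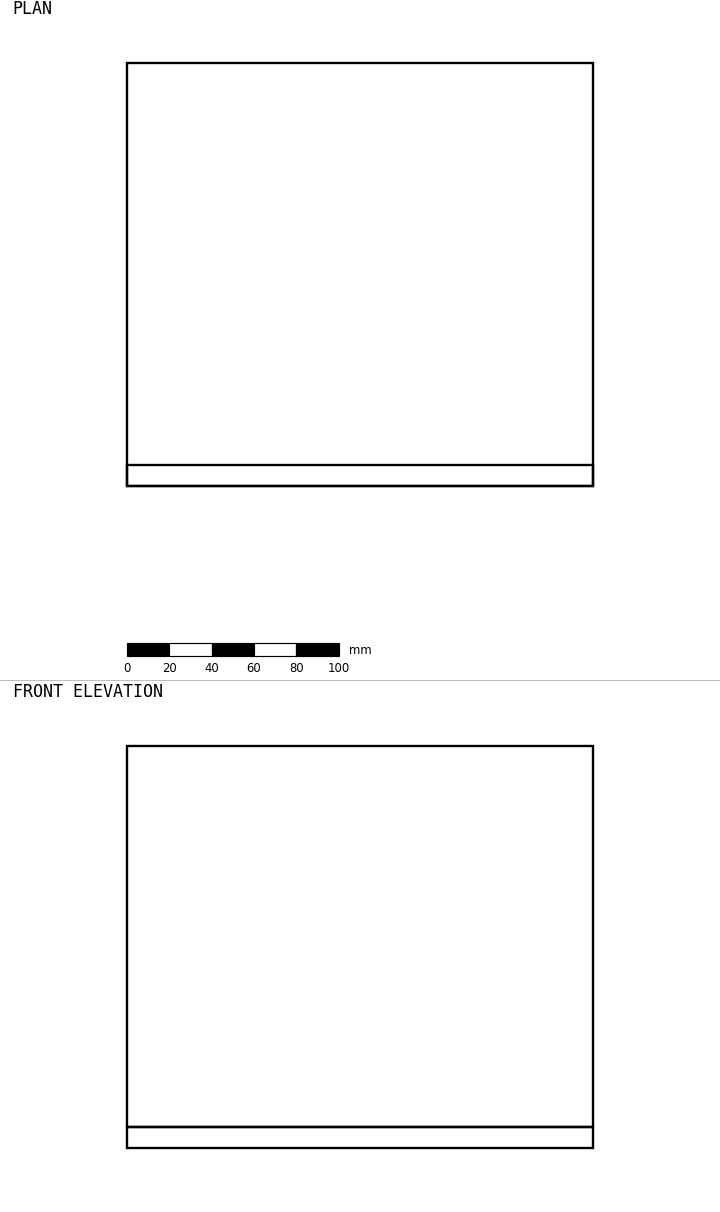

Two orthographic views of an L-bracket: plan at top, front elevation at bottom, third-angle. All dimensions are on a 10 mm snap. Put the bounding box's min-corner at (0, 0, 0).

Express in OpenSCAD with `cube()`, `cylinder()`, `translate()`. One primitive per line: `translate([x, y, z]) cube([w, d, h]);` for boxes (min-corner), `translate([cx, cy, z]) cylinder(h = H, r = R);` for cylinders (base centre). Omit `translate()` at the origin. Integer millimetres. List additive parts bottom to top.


cube([220, 200, 10]);
translate([0, 0, 10]) cube([220, 10, 180]);


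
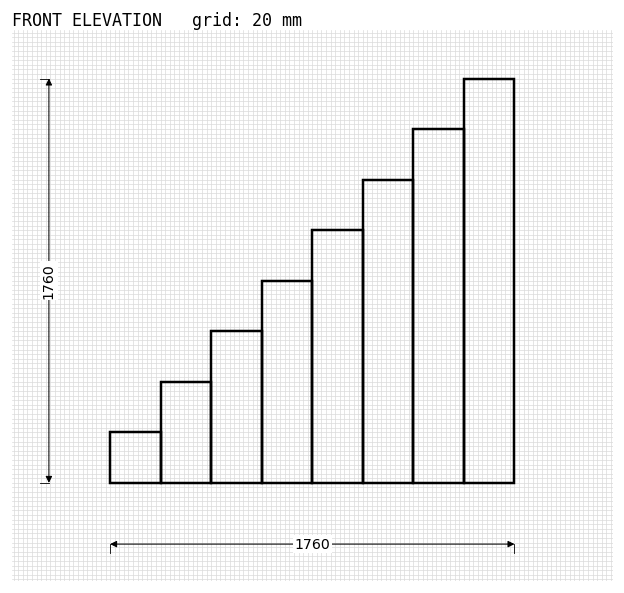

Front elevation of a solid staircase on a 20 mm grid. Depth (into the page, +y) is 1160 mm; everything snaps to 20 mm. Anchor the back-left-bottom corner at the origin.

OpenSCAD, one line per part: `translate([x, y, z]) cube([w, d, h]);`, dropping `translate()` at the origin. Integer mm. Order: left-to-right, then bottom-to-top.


cube([220, 1160, 220]);
translate([220, 0, 0]) cube([220, 1160, 440]);
translate([440, 0, 0]) cube([220, 1160, 660]);
translate([660, 0, 0]) cube([220, 1160, 880]);
translate([880, 0, 0]) cube([220, 1160, 1100]);
translate([1100, 0, 0]) cube([220, 1160, 1320]);
translate([1320, 0, 0]) cube([220, 1160, 1540]);
translate([1540, 0, 0]) cube([220, 1160, 1760]);
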